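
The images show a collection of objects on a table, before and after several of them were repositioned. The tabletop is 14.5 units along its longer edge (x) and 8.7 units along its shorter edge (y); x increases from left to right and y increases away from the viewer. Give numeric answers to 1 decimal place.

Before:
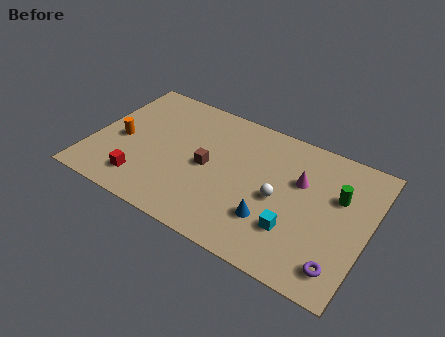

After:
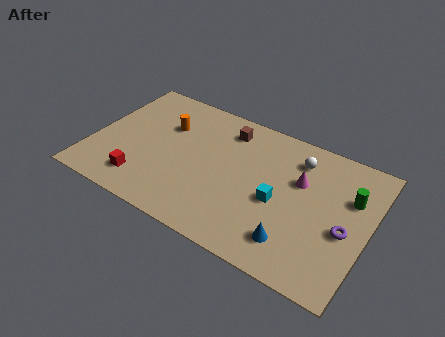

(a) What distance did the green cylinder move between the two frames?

0.6

From (12.8, 5.6) to (13.4, 5.8), the green cylinder covered √(0.6² + 0.2²) ≈ 0.6 units.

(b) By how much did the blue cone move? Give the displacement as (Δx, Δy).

(1.3, -0.7)

From the two frames, the blue cone sits at roughly (9.7, 2.5) before and (11.0, 1.8) after.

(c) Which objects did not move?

the red cube and the magenta cone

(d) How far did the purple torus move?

2.2

The purple torus moved from about (13.4, 1.5) to (13.4, 3.7), a distance of √(0.0² + 2.2²) ≈ 2.2.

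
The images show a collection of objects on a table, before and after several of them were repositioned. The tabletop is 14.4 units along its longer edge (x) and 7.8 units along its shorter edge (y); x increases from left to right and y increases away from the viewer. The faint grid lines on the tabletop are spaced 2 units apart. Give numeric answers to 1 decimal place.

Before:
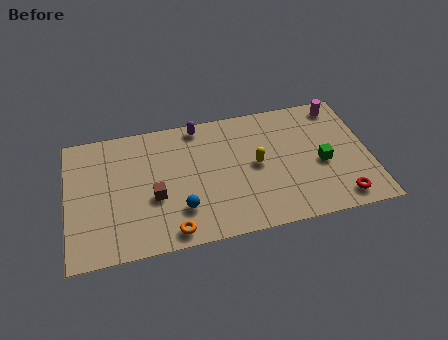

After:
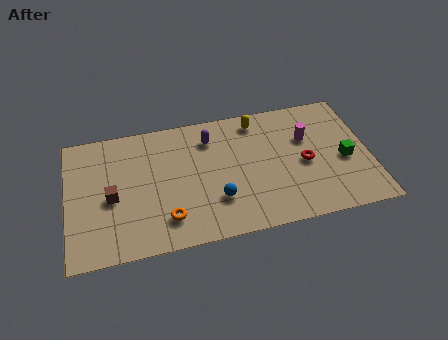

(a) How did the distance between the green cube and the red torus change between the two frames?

-0.5

Before: roughly 2.4 units apart; after: 1.9. That's 0.5 units closer together.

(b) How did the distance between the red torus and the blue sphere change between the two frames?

-3.1

The distance was about 7.6 in the first image and 4.5 in the second, so they moved 3.1 units closer together.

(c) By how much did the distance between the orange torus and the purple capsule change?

-1.3

Before: roughly 6.3 units apart; after: 5.0. That's 1.3 units closer together.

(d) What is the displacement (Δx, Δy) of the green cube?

(1.1, 0.0)

The green cube was at about (12.1, 3.4) and moved to about (13.2, 3.4).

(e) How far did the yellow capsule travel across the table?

2.7

From (9.0, 4.0) to (9.2, 6.7), the yellow capsule covered √(0.2² + 2.7²) ≈ 2.7 units.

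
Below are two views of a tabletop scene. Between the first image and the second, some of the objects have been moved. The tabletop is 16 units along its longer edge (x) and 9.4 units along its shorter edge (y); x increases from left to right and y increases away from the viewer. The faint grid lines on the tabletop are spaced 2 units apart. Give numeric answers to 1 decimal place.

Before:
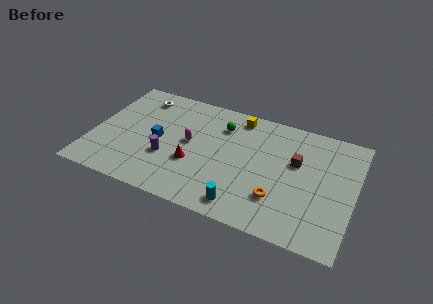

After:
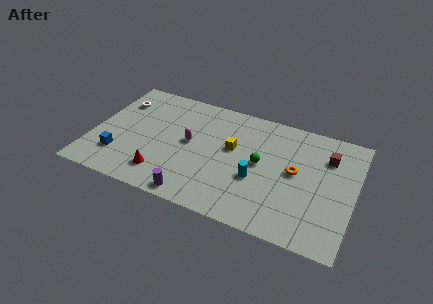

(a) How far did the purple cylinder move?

3.1

The purple cylinder was near (4.7, 3.3) before and (6.7, 0.9) after, so it travelled √(2.0² + 2.4²) ≈ 3.1 units.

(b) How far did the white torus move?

1.5

The white torus moved from about (2.5, 7.8) to (1.2, 7.0), a distance of √(1.3² + 0.8²) ≈ 1.5.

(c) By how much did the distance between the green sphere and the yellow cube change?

+0.5

Before: roughly 1.4 units apart; after: 1.9. That's 0.5 units further apart.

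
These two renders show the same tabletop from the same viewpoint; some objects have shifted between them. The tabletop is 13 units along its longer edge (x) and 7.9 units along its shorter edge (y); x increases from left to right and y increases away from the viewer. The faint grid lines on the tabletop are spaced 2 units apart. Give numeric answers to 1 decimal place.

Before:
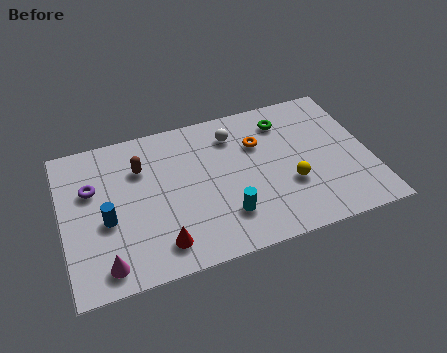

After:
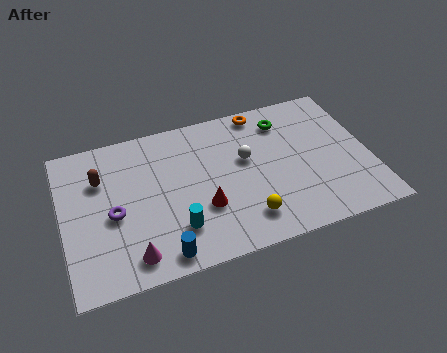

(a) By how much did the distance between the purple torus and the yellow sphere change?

-2.8

Before: roughly 8.5 units apart; after: 5.7. That's 2.8 units closer together.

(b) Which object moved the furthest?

the blue cylinder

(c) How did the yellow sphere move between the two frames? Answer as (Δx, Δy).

(-2.0, -1.2)

From the two frames, the yellow sphere sits at roughly (9.5, 2.8) before and (7.5, 1.6) after.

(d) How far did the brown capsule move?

1.7

The brown capsule moved from about (3.4, 5.6) to (1.7, 5.5), a distance of √(1.7² + 0.1²) ≈ 1.7.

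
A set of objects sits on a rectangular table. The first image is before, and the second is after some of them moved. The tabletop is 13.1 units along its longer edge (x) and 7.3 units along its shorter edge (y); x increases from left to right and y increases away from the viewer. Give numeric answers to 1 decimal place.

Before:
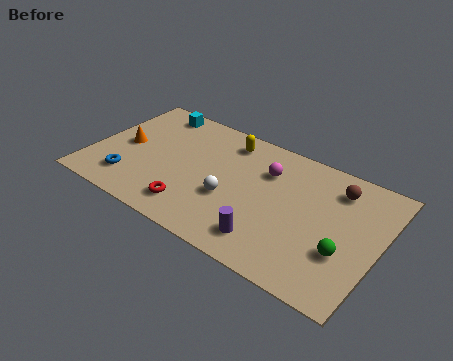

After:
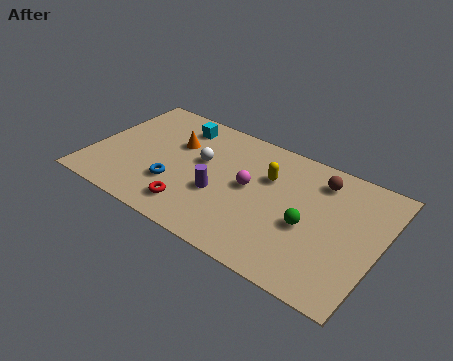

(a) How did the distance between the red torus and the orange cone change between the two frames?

-0.5

The distance was about 4.2 in the first image and 3.7 in the second, so they moved 0.5 units closer together.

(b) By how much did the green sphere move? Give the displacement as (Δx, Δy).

(-1.7, 0.6)

The green sphere started near (11.7, 2.5) and ended near (10.0, 3.1).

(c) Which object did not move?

the red torus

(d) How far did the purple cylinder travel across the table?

2.9

From (8.5, 1.4) to (6.0, 2.8), the purple cylinder covered √(2.5² + 1.4²) ≈ 2.9 units.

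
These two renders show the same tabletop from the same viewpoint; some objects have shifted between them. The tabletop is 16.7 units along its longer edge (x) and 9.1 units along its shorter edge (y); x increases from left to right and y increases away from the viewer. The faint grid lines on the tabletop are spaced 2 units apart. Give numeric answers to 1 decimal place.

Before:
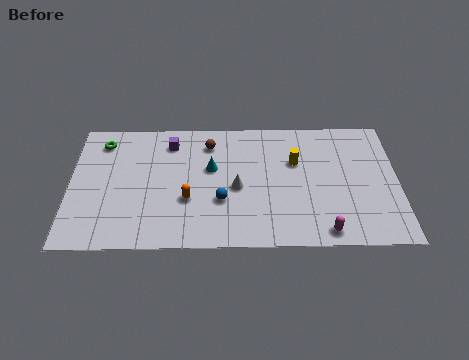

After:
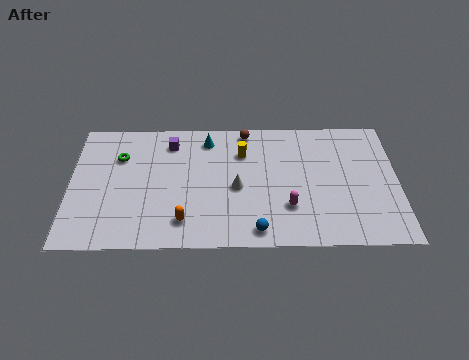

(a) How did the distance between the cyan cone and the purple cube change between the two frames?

-0.9

They were about 2.8 units apart before and 1.9 after — 0.9 units closer together.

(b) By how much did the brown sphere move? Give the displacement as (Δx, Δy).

(1.9, 0.9)

The brown sphere started near (7.1, 7.3) and ended near (9.0, 8.2).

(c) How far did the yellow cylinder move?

2.8

From (11.5, 5.9) to (8.8, 6.6), the yellow cylinder covered √(2.7² + 0.7²) ≈ 2.8 units.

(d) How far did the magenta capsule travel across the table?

2.5

From (12.9, 1.0) to (11.1, 2.7), the magenta capsule covered √(1.8² + 1.7²) ≈ 2.5 units.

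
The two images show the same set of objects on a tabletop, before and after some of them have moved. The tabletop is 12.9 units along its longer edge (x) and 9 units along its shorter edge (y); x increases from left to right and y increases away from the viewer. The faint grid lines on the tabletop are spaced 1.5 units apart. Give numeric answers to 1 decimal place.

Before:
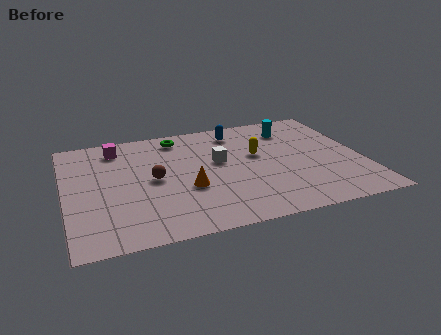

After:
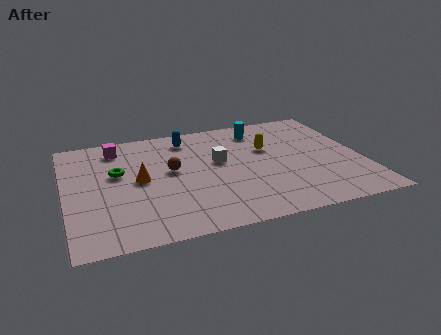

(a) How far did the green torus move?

3.6

The green torus was near (5.1, 7.7) before and (2.3, 5.4) after, so it travelled √(2.8² + 2.3²) ≈ 3.6 units.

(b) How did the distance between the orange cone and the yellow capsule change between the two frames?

+2.1

Before: roughly 3.7 units apart; after: 5.8. That's 2.1 units further apart.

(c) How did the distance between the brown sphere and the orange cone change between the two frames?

-0.3

Before: roughly 1.8 units apart; after: 1.5. That's 0.3 units closer together.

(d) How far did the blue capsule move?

2.2

From (7.7, 7.5) to (5.5, 7.5), the blue capsule covered √(2.2² + 0.0²) ≈ 2.2 units.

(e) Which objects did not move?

the magenta cube and the white cube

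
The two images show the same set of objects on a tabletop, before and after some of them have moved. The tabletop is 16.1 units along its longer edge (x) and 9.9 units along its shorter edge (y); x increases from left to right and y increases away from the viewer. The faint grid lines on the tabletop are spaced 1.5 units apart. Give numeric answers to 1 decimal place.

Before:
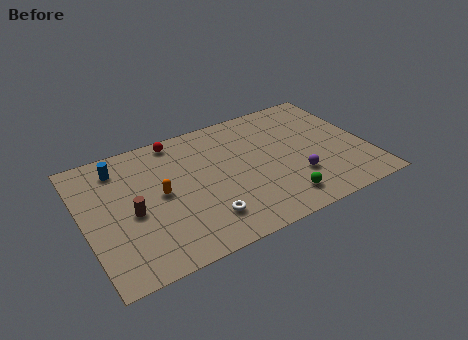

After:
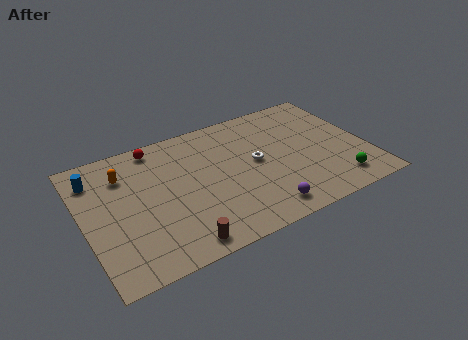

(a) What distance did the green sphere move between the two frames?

3.3

From (10.7, 1.7) to (14.0, 1.7), the green sphere covered √(3.3² + 0.0²) ≈ 3.3 units.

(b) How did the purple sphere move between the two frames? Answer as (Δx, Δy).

(-2.2, -1.6)

The purple sphere started near (11.8, 3.0) and ended near (9.6, 1.4).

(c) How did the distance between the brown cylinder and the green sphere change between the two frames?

+0.7

Before: roughly 8.5 units apart; after: 9.2. That's 0.7 units further apart.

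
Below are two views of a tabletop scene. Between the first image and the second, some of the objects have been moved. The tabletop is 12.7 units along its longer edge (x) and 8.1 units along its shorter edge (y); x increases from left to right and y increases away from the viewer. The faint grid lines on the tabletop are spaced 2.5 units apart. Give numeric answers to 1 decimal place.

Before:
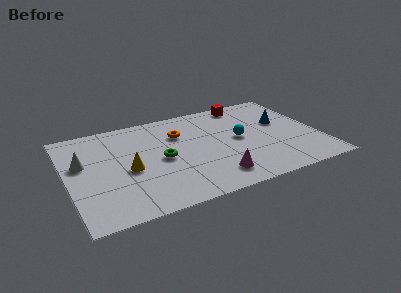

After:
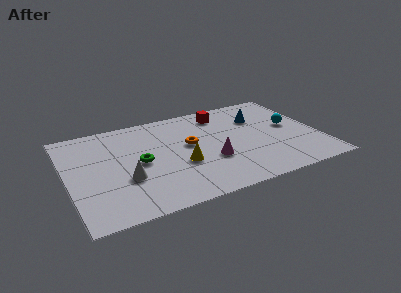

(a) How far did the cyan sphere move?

2.7

From (8.7, 4.2) to (11.4, 4.4), the cyan sphere covered √(2.7² + 0.2²) ≈ 2.7 units.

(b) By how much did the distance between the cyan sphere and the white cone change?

+0.8

They were about 7.9 units apart before and 8.7 after — 0.8 units further apart.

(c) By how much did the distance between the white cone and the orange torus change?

-1.3

They were about 5.1 units apart before and 3.8 after — 1.3 units closer together.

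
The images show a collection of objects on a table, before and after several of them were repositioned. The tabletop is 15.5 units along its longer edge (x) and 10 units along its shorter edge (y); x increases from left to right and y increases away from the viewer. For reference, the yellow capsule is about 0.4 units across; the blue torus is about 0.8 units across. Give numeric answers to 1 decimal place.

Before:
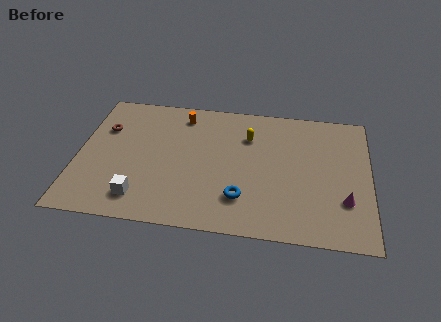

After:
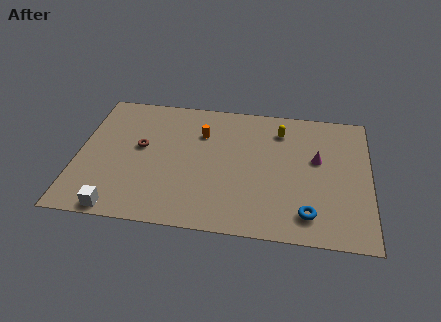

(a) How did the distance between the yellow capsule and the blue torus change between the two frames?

+1.6

They were about 4.7 units apart before and 6.3 after — 1.6 units further apart.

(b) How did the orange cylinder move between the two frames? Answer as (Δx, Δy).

(1.1, -1.3)

The orange cylinder started near (5.4, 8.4) and ended near (6.5, 7.1).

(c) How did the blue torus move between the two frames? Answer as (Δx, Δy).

(3.5, -0.7)

From the two frames, the blue torus sits at roughly (8.8, 2.5) before and (12.3, 1.8) after.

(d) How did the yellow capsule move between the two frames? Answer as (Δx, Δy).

(1.7, 0.7)

The yellow capsule started near (9.0, 7.2) and ended near (10.7, 7.9).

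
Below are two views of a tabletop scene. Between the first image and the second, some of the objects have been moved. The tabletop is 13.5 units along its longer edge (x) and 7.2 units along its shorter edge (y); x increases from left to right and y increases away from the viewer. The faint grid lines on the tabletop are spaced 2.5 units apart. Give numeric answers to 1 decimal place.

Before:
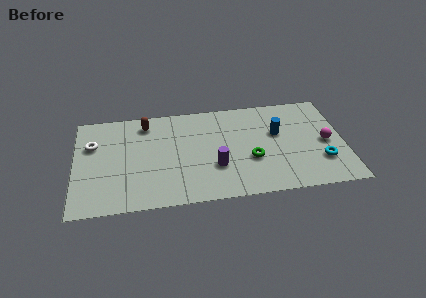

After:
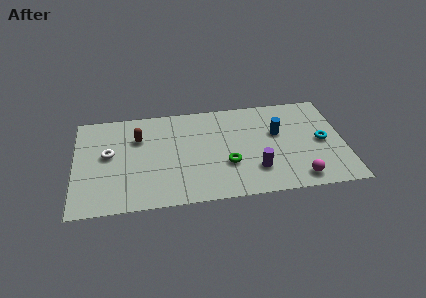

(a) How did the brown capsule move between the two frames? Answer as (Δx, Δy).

(-0.4, -1.0)

From the two frames, the brown capsule sits at roughly (3.6, 6.0) before and (3.2, 5.0) after.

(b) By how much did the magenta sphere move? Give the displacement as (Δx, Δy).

(-1.5, -2.4)

The magenta sphere started near (12.6, 3.4) and ended near (11.1, 1.0).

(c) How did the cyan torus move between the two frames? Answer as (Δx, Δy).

(0.1, 1.4)

From the two frames, the cyan torus sits at roughly (12.3, 2.1) before and (12.4, 3.5) after.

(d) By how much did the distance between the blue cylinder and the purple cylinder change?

-1.0

They were about 3.8 units apart before and 2.8 after — 1.0 units closer together.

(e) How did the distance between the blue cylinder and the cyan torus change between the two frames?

-0.7

Before: roughly 3.1 units apart; after: 2.4. That's 0.7 units closer together.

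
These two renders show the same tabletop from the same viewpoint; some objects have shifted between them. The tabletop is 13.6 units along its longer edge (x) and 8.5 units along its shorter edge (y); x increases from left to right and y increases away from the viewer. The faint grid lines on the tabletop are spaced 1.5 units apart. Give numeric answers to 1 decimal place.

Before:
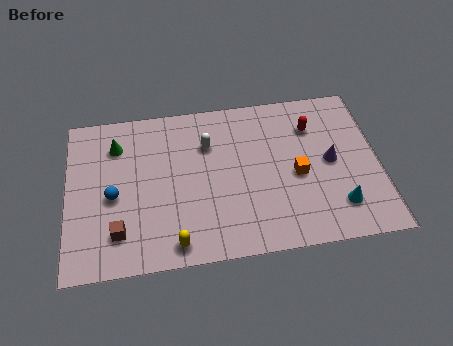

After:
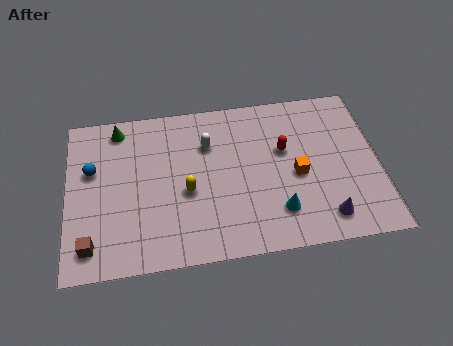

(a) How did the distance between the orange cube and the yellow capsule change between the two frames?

-1.3

Before: roughly 6.1 units apart; after: 4.8. That's 1.3 units closer together.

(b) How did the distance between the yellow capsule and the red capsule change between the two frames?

-3.6

Before: roughly 8.2 units apart; after: 4.6. That's 3.6 units closer together.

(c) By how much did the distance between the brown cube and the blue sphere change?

+2.0

They were about 1.9 units apart before and 3.9 after — 2.0 units further apart.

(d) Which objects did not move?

the white capsule and the orange cube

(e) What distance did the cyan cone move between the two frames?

2.6

The cyan cone moved from about (11.7, 1.9) to (9.1, 2.0), a distance of √(2.6² + 0.1²) ≈ 2.6.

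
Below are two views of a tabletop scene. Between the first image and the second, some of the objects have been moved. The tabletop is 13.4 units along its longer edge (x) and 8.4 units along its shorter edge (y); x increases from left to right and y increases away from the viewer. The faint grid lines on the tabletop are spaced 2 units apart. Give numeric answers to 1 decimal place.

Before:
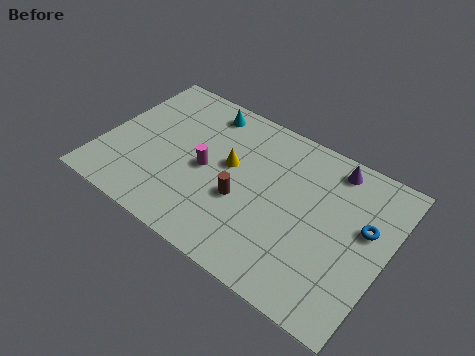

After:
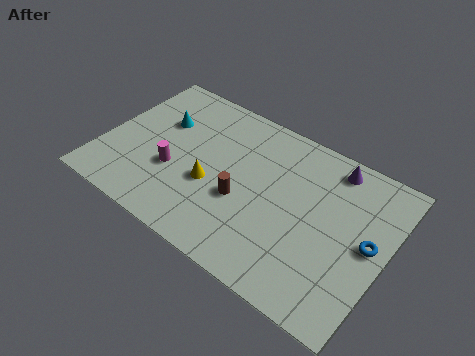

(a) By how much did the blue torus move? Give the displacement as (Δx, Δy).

(0.3, -0.7)

The blue torus started near (12.3, 5.0) and ended near (12.6, 4.3).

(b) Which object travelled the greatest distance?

the cyan cone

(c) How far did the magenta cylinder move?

1.7

The magenta cylinder moved from about (4.9, 4.0) to (3.5, 3.1), a distance of √(1.4² + 0.9²) ≈ 1.7.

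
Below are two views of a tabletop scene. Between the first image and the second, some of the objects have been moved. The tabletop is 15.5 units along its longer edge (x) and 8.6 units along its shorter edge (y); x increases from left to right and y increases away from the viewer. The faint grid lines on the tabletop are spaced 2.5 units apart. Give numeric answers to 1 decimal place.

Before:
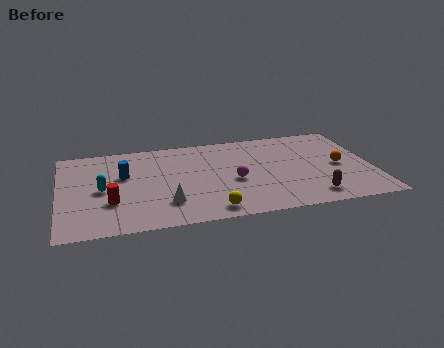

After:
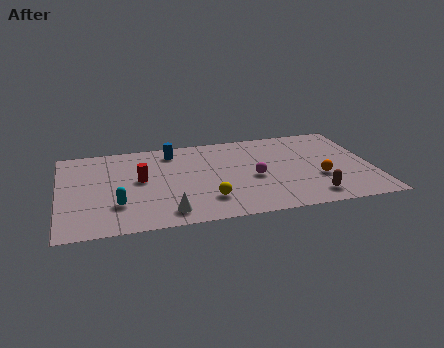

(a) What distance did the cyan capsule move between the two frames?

1.7

From (2.1, 4.1) to (2.8, 2.5), the cyan capsule covered √(0.7² + 1.6²) ≈ 1.7 units.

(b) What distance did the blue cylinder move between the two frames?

3.1

The blue cylinder was near (3.2, 5.3) before and (5.7, 7.2) after, so it travelled √(2.5² + 1.9²) ≈ 3.1 units.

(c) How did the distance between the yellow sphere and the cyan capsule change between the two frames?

-1.6

The distance was about 6.0 in the first image and 4.4 in the second, so they moved 1.6 units closer together.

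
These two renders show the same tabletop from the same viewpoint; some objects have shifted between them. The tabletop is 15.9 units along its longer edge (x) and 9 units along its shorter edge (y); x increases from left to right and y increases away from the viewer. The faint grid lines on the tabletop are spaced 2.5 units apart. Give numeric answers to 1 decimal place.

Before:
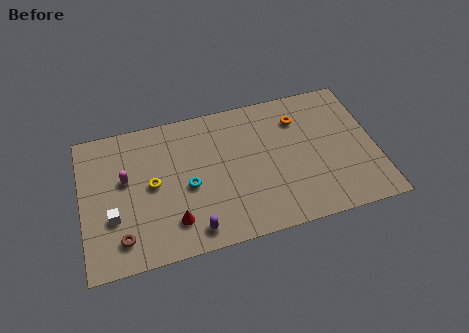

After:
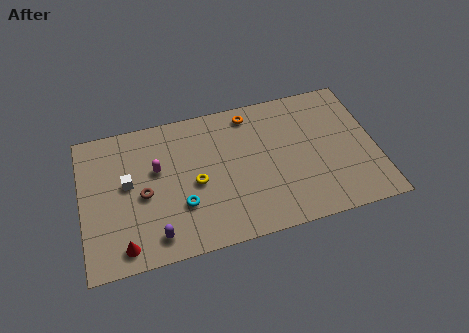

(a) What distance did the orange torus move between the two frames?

2.8

The orange torus was near (11.9, 6.8) before and (9.3, 7.8) after, so it travelled √(2.6² + 1.0²) ≈ 2.8 units.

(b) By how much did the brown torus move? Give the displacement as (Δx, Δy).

(1.3, 2.4)

From the two frames, the brown torus sits at roughly (2.0, 1.7) before and (3.3, 4.1) after.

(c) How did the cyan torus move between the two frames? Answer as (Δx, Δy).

(-0.4, -1.1)

The cyan torus was at about (5.7, 4.0) and moved to about (5.3, 2.9).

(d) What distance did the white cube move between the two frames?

2.1

The white cube was near (1.6, 3.1) before and (2.5, 5.0) after, so it travelled √(0.9² + 1.9²) ≈ 2.1 units.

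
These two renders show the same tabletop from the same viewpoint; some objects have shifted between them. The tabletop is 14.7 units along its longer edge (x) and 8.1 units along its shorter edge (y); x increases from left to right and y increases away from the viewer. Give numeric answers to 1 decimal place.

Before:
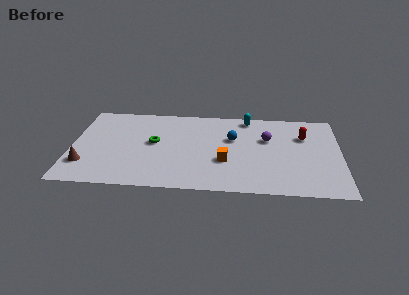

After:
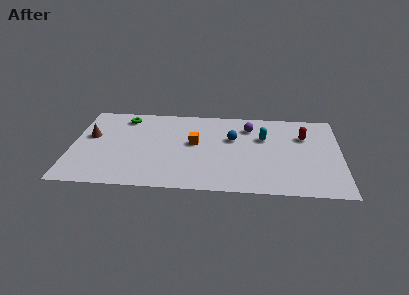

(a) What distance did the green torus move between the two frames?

2.9

The green torus moved from about (4.5, 4.4) to (2.8, 6.8), a distance of √(1.7² + 2.4²) ≈ 2.9.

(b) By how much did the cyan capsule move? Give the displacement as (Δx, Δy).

(0.9, -1.9)

The cyan capsule started near (9.6, 7.2) and ended near (10.5, 5.3).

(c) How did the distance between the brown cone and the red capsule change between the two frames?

-0.7

Before: roughly 12.4 units apart; after: 11.7. That's 0.7 units closer together.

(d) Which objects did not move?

the blue sphere and the red capsule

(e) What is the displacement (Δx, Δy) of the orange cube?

(-1.7, 1.6)

The orange cube started near (8.4, 2.9) and ended near (6.7, 4.5).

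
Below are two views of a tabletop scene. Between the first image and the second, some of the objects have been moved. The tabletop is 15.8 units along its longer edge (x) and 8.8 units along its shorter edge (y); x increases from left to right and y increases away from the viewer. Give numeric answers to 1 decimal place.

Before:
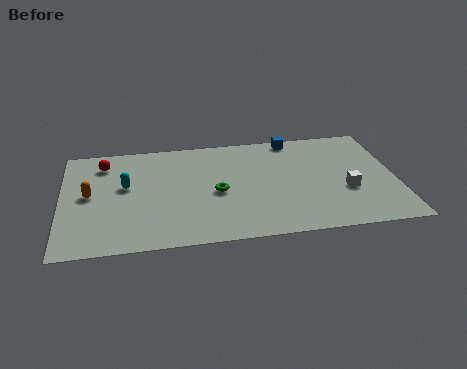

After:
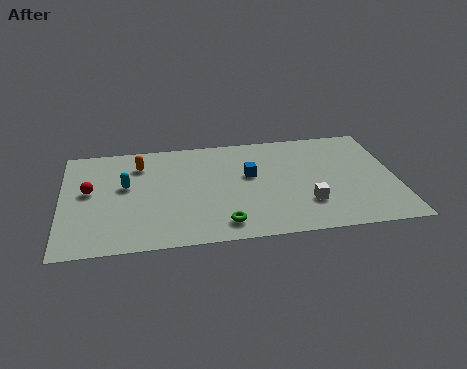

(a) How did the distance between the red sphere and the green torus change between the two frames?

+1.0

They were about 6.1 units apart before and 7.1 after — 1.0 units further apart.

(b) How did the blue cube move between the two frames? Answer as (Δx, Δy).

(-2.2, -2.8)

The blue cube was at about (11.1, 8.0) and moved to about (8.9, 5.2).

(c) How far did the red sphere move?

2.3

From (2.0, 7.1) to (1.3, 4.9), the red sphere covered √(0.7² + 2.2²) ≈ 2.3 units.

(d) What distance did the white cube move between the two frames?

2.1

The white cube moved from about (13.4, 3.3) to (11.5, 2.5), a distance of √(1.9² + 0.8²) ≈ 2.1.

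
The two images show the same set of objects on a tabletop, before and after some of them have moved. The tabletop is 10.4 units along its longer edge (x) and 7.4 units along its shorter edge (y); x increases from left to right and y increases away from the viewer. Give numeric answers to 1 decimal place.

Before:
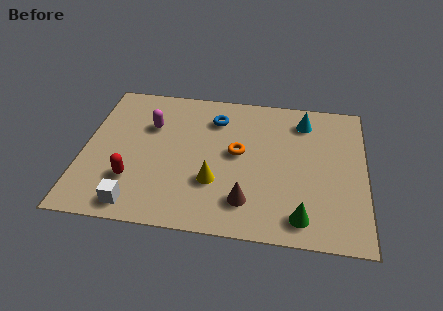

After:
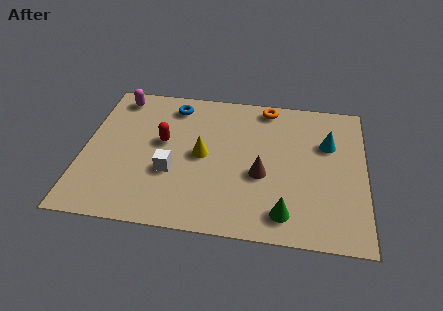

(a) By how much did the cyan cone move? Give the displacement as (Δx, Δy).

(0.9, -1.1)

From the two frames, the cyan cone sits at roughly (8.1, 6.0) before and (9.0, 4.9) after.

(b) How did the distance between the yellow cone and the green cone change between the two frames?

+0.5

Before: roughly 3.5 units apart; after: 4.0. That's 0.5 units further apart.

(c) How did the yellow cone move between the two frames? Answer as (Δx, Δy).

(-0.5, 1.3)

From the two frames, the yellow cone sits at roughly (4.9, 2.4) before and (4.4, 3.7) after.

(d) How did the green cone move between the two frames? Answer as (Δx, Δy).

(-0.6, 0.1)

The green cone was at about (8.1, 1.1) and moved to about (7.5, 1.2).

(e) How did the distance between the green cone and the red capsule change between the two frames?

-0.8

Before: roughly 6.3 units apart; after: 5.5. That's 0.8 units closer together.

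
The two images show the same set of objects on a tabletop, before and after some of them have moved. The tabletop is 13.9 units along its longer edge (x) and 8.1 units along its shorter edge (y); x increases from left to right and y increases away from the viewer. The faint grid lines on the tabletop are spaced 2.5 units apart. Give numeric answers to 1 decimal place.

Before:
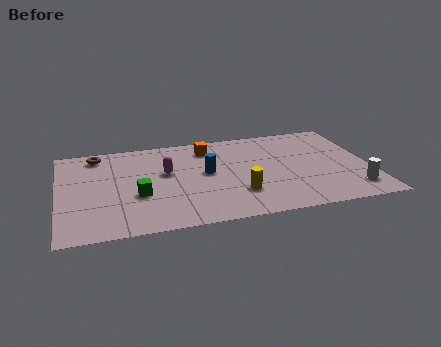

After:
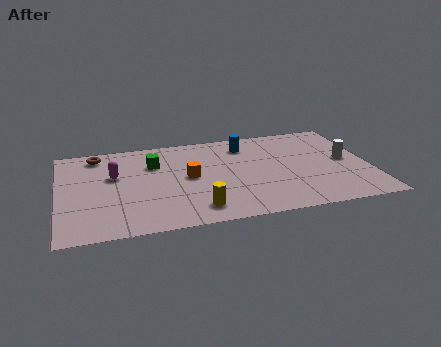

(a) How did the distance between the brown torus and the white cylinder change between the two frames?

-1.0

They were about 12.4 units apart before and 11.4 after — 1.0 units closer together.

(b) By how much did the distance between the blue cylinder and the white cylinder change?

-2.0

Before: roughly 7.0 units apart; after: 5.0. That's 2.0 units closer together.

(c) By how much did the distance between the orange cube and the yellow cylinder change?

-1.6

The distance was about 4.4 in the first image and 2.8 in the second, so they moved 1.6 units closer together.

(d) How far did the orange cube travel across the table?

2.6

The orange cube was near (6.8, 6.6) before and (5.8, 4.2) after, so it travelled √(1.0² + 2.4²) ≈ 2.6 units.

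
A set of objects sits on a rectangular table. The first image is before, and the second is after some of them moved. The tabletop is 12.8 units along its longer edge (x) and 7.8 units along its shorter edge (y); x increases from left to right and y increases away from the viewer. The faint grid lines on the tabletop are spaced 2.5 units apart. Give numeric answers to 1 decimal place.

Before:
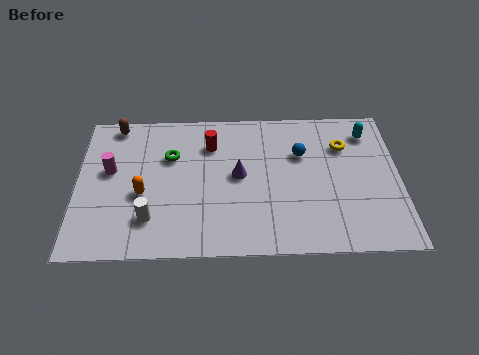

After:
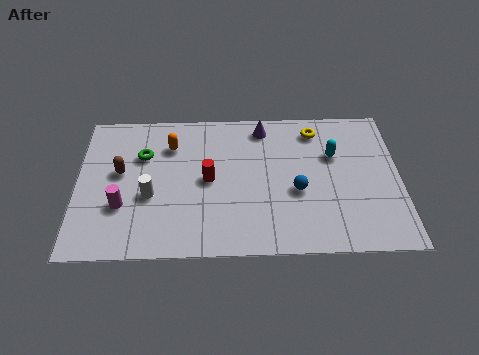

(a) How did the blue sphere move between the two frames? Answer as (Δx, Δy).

(-0.2, -2.0)

The blue sphere was at about (8.9, 5.2) and moved to about (8.7, 3.2).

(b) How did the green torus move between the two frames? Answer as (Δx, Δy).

(-1.1, 0.1)

The green torus was at about (3.7, 5.2) and moved to about (2.6, 5.3).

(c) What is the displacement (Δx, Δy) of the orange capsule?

(1.1, 2.6)

The orange capsule was at about (2.6, 3.2) and moved to about (3.7, 5.8).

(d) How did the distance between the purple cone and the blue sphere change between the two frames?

+1.0

Before: roughly 2.7 units apart; after: 3.7. That's 1.0 units further apart.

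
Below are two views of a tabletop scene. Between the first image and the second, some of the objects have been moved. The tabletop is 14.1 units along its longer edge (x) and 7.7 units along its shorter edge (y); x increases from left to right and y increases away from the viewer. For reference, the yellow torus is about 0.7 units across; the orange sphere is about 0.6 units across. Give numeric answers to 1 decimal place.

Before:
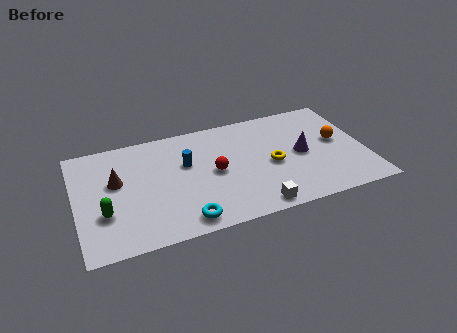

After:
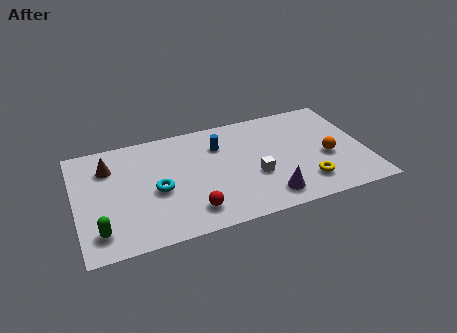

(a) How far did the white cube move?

2.1

The white cube was near (8.4, 0.8) before and (8.6, 2.9) after, so it travelled √(0.2² + 2.1²) ≈ 2.1 units.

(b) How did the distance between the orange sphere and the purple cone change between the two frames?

+1.8

They were about 1.8 units apart before and 3.6 after — 1.8 units further apart.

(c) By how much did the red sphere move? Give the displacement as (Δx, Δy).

(-1.3, -2.3)

The red sphere was at about (6.7, 3.8) and moved to about (5.4, 1.5).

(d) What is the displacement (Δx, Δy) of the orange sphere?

(-0.6, -1.0)

The orange sphere started near (12.8, 4.2) and ended near (12.2, 3.2).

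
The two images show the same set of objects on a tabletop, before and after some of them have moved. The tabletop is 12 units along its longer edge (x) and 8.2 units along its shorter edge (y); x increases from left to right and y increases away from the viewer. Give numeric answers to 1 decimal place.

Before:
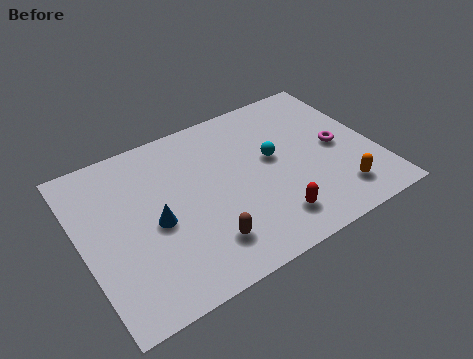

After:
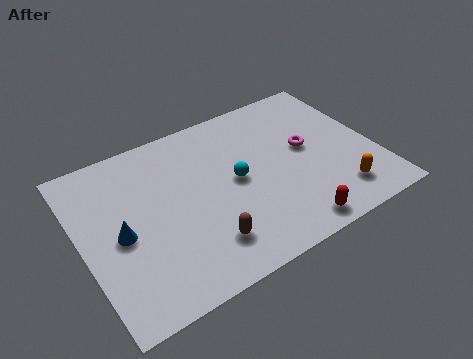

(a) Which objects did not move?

the brown capsule and the orange capsule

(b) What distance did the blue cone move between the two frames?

1.4

The blue cone was near (2.9, 3.7) before and (1.5, 3.8) after, so it travelled √(1.4² + 0.1²) ≈ 1.4 units.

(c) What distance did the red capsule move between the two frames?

1.0

From (7.3, 1.6) to (8.0, 0.9), the red capsule covered √(0.7² + 0.7²) ≈ 1.0 units.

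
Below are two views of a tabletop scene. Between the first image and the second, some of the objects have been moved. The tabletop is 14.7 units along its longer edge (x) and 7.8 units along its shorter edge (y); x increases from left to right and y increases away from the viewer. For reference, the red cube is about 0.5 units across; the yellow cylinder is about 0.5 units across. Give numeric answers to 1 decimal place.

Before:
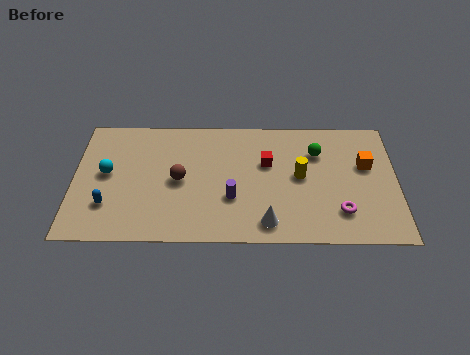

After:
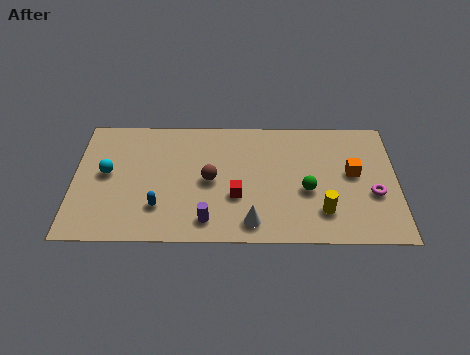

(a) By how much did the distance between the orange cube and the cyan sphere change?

-0.6

The distance was about 11.8 in the first image and 11.2 in the second, so they moved 0.6 units closer together.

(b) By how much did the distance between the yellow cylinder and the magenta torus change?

-0.3

The distance was about 2.8 in the first image and 2.5 in the second, so they moved 0.3 units closer together.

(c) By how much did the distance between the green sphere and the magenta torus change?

-0.8

Before: roughly 3.8 units apart; after: 3.0. That's 0.8 units closer together.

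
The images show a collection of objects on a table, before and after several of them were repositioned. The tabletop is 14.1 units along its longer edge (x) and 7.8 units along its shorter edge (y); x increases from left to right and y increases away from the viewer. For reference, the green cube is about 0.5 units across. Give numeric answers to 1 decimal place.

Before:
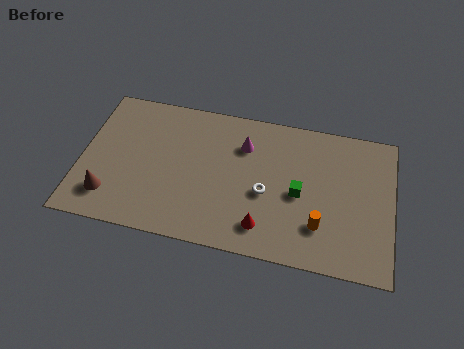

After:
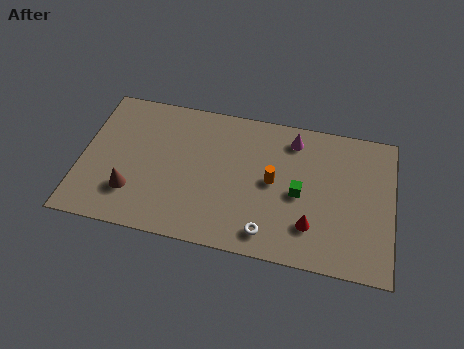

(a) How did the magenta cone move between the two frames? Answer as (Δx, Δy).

(2.2, 0.8)

The magenta cone was at about (7.3, 5.7) and moved to about (9.5, 6.5).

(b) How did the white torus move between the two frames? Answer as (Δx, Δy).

(0.2, -2.1)

The white torus started near (8.4, 3.3) and ended near (8.6, 1.2).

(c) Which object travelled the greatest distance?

the orange cylinder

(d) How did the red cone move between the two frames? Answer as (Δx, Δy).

(2.1, 0.5)

The red cone was at about (8.4, 1.5) and moved to about (10.5, 2.0).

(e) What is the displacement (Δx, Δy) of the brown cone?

(1.0, 0.4)

The brown cone was at about (1.4, 1.7) and moved to about (2.4, 2.1).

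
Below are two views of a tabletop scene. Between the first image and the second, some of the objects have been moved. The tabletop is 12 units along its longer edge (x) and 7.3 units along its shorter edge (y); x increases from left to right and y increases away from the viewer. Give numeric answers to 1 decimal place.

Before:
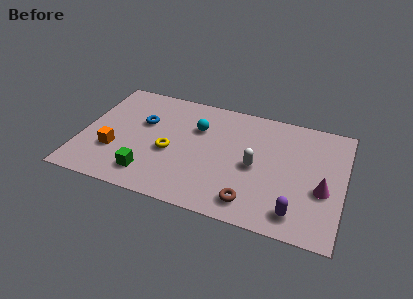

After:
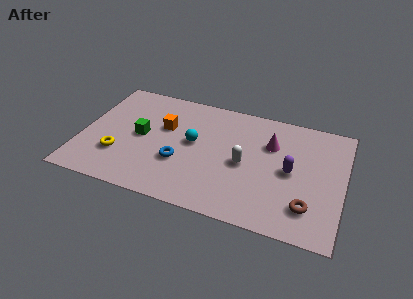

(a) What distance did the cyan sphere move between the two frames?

1.0

From (5.2, 5.0) to (5.1, 4.0), the cyan sphere covered √(0.1² + 1.0²) ≈ 1.0 units.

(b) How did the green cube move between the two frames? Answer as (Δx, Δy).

(-0.6, 2.3)

The green cube started near (3.3, 1.4) and ended near (2.7, 3.7).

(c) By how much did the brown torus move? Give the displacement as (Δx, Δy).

(2.5, 0.5)

The brown torus was at about (8.0, 1.2) and moved to about (10.5, 1.7).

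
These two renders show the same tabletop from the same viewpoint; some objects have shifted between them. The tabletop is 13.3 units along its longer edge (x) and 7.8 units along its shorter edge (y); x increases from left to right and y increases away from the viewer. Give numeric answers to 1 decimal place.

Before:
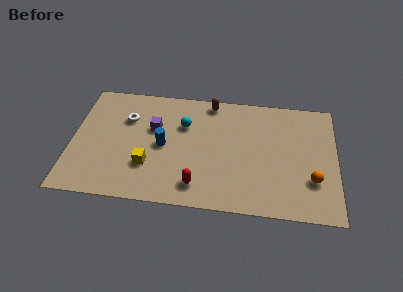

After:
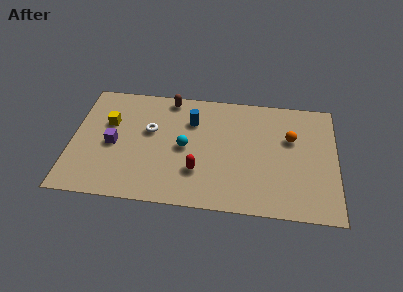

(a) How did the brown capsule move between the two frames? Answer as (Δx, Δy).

(-2.1, 0.0)

The brown capsule started near (6.9, 7.0) and ended near (4.8, 7.0).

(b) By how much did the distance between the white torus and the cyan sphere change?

-0.9

They were about 2.9 units apart before and 2.0 after — 0.9 units closer together.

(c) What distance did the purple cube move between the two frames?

2.4

From (4.1, 4.9) to (2.1, 3.6), the purple cube covered √(2.0² + 1.3²) ≈ 2.4 units.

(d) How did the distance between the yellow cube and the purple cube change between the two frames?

-1.1

Before: roughly 2.5 units apart; after: 1.4. That's 1.1 units closer together.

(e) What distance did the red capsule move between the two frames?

0.9

The red capsule was near (6.4, 1.4) before and (6.4, 2.3) after, so it travelled √(0.0² + 0.9²) ≈ 0.9 units.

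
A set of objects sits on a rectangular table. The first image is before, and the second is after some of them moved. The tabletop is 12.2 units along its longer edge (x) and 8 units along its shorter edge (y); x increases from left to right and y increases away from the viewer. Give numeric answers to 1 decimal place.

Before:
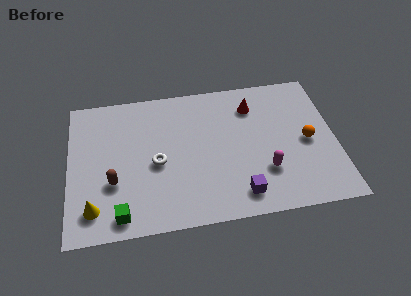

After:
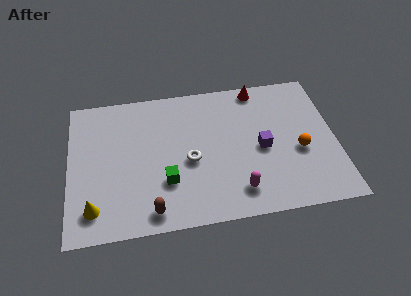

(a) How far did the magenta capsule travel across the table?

1.6

The magenta capsule moved from about (8.9, 2.4) to (7.6, 1.5), a distance of √(1.3² + 0.9²) ≈ 1.6.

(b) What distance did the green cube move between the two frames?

2.6

The green cube was near (2.3, 1.0) before and (4.4, 2.5) after, so it travelled √(2.1² + 1.5²) ≈ 2.6 units.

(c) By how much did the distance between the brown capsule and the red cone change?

+0.7

They were about 7.3 units apart before and 8.0 after — 0.7 units further apart.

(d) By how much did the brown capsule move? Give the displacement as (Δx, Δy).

(1.7, -1.8)

From the two frames, the brown capsule sits at roughly (2.0, 2.8) before and (3.7, 1.0) after.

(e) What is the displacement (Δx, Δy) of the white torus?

(1.5, -0.1)

The white torus started near (4.0, 3.6) and ended near (5.5, 3.5).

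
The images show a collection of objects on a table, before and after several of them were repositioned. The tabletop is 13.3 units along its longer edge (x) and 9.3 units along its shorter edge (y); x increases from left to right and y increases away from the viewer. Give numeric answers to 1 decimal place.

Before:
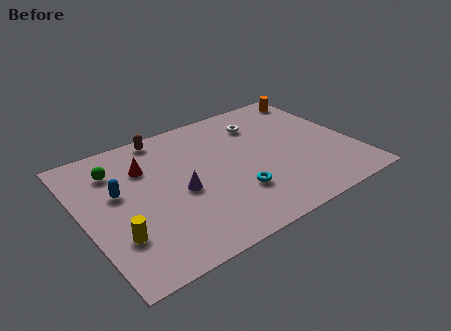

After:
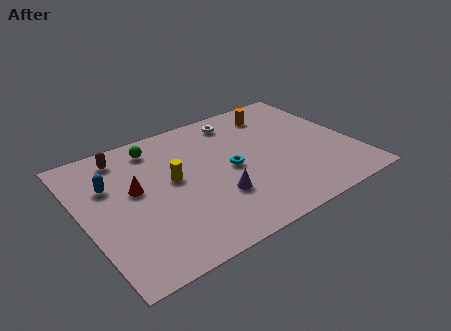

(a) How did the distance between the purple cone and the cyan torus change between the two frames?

-1.0

They were about 2.9 units apart before and 1.9 after — 1.0 units closer together.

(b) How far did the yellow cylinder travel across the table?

3.9

From (1.3, 2.7) to (4.4, 5.1), the yellow cylinder covered √(3.1² + 2.4²) ≈ 3.9 units.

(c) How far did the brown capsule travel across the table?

2.2

The brown capsule was near (4.5, 8.4) before and (2.4, 7.9) after, so it travelled √(2.1² + 0.5²) ≈ 2.2 units.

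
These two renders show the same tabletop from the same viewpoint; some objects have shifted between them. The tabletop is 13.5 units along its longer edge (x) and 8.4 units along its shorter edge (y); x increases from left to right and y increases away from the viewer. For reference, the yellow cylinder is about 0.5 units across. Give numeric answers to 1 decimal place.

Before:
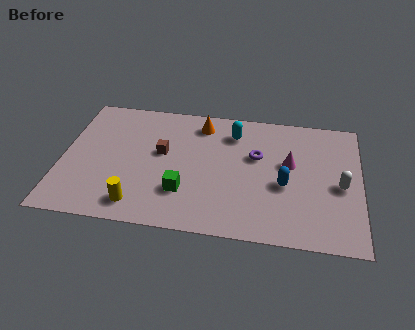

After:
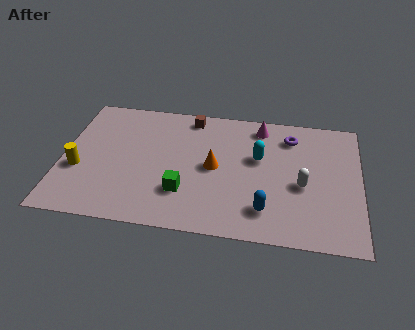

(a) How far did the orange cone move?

2.9

The orange cone moved from about (6.2, 7.0) to (6.9, 4.2), a distance of √(0.7² + 2.8²) ≈ 2.9.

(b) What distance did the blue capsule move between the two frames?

1.9

From (10.1, 3.5) to (9.3, 1.8), the blue capsule covered √(0.8² + 1.7²) ≈ 1.9 units.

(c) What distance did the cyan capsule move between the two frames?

1.9

The cyan capsule moved from about (7.7, 6.6) to (8.9, 5.1), a distance of √(1.2² + 1.5²) ≈ 1.9.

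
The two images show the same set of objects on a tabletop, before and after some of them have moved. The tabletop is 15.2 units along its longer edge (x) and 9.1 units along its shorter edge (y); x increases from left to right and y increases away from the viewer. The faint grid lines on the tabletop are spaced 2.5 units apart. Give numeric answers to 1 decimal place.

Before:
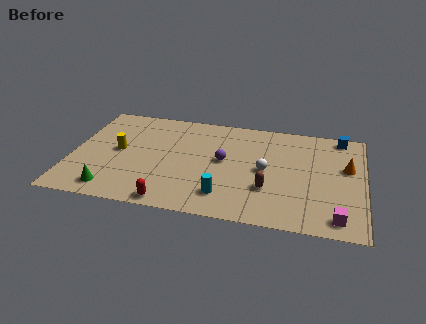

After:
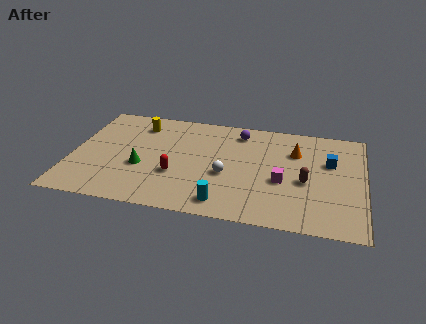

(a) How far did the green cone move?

2.6

From (2.3, 1.3) to (3.7, 3.5), the green cone covered √(1.4² + 2.2²) ≈ 2.6 units.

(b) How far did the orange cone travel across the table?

2.8

The orange cone moved from about (14.3, 5.5) to (11.6, 6.4), a distance of √(2.7² + 0.9²) ≈ 2.8.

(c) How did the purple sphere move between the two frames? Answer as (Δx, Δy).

(0.7, 2.7)

The purple sphere was at about (7.9, 4.9) and moved to about (8.6, 7.6).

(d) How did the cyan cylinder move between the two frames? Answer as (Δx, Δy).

(0.0, -0.6)

The cyan cylinder started near (8.1, 1.9) and ended near (8.1, 1.3).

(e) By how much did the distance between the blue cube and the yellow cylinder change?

-1.8

Before: roughly 12.0 units apart; after: 10.2. That's 1.8 units closer together.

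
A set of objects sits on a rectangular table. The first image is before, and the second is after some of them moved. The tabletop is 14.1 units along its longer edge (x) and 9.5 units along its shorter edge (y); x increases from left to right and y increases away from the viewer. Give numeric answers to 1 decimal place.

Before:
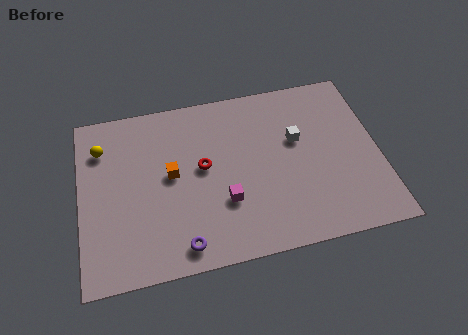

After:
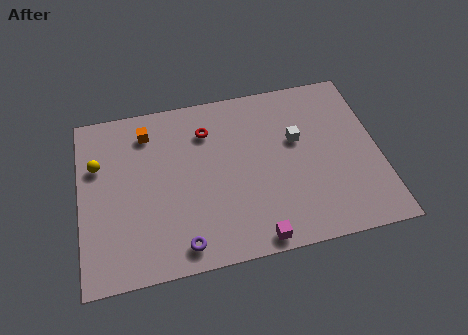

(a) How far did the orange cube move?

2.8

The orange cube moved from about (4.3, 5.1) to (3.3, 7.7), a distance of √(1.0² + 2.6²) ≈ 2.8.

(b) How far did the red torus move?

2.0

The red torus was near (5.8, 5.2) before and (6.1, 7.2) after, so it travelled √(0.3² + 2.0²) ≈ 2.0 units.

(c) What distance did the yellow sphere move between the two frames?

0.9

The yellow sphere moved from about (1.1, 7.2) to (0.9, 6.3), a distance of √(0.2² + 0.9²) ≈ 0.9.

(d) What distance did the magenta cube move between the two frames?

2.6

The magenta cube moved from about (6.7, 3.1) to (8.0, 0.8), a distance of √(1.3² + 2.3²) ≈ 2.6.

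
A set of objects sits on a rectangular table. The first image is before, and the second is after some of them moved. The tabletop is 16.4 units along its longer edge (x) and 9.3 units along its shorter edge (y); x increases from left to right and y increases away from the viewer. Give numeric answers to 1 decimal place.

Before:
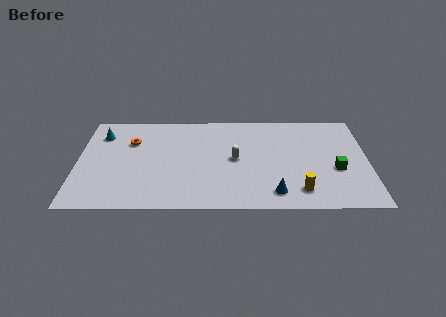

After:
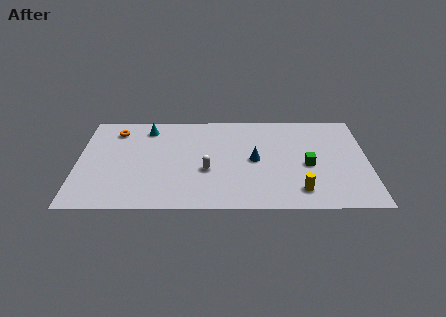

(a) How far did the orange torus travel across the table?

1.4

The orange torus was near (3.0, 6.4) before and (2.1, 7.5) after, so it travelled √(0.9² + 1.1²) ≈ 1.4 units.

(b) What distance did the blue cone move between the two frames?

3.3

From (11.1, 1.5) to (10.0, 4.6), the blue cone covered √(1.1² + 3.1²) ≈ 3.3 units.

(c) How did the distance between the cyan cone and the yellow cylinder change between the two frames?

-1.9

The distance was about 12.4 in the first image and 10.5 in the second, so they moved 1.9 units closer together.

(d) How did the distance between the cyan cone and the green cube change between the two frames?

-3.9

They were about 13.7 units apart before and 9.8 after — 3.9 units closer together.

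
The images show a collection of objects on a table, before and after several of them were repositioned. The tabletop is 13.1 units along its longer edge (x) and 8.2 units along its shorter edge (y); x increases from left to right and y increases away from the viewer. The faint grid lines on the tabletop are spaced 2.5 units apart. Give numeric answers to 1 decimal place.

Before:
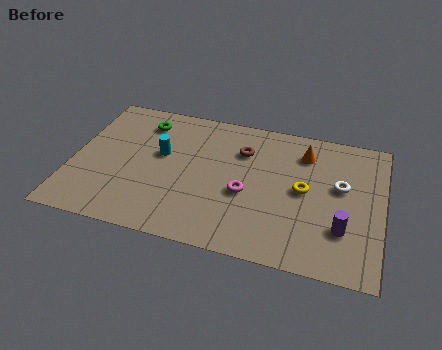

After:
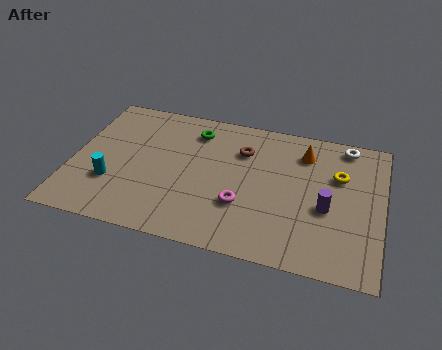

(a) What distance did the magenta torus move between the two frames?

0.7

The magenta torus moved from about (7.4, 3.4) to (7.3, 2.7), a distance of √(0.1² + 0.7²) ≈ 0.7.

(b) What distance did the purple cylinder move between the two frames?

1.2

The purple cylinder was near (11.5, 2.4) before and (10.8, 3.4) after, so it travelled √(0.7² + 1.0²) ≈ 1.2 units.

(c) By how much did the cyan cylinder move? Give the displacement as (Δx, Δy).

(-1.9, -2.2)

From the two frames, the cyan cylinder sits at roughly (3.7, 4.8) before and (1.8, 2.6) after.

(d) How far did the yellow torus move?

1.8

From (9.8, 4.2) to (11.2, 5.4), the yellow torus covered √(1.4² + 1.2²) ≈ 1.8 units.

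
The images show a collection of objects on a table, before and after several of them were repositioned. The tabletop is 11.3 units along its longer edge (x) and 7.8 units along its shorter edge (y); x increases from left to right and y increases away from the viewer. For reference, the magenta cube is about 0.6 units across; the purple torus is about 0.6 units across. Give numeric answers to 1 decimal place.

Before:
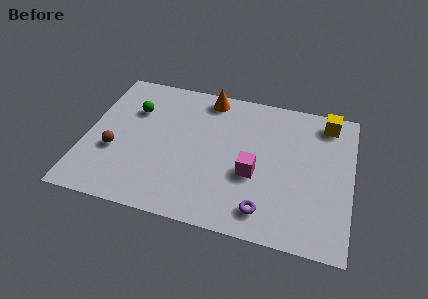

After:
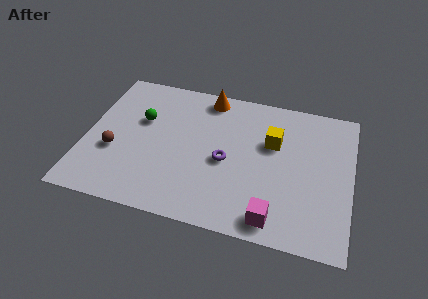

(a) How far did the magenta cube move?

2.3

The magenta cube moved from about (7.2, 3.1) to (8.2, 1.0), a distance of √(1.0² + 2.1²) ≈ 2.3.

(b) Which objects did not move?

the orange cone and the brown sphere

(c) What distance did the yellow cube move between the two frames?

2.8

The yellow cube moved from about (10.1, 6.7) to (7.9, 5.0), a distance of √(2.2² + 1.7²) ≈ 2.8.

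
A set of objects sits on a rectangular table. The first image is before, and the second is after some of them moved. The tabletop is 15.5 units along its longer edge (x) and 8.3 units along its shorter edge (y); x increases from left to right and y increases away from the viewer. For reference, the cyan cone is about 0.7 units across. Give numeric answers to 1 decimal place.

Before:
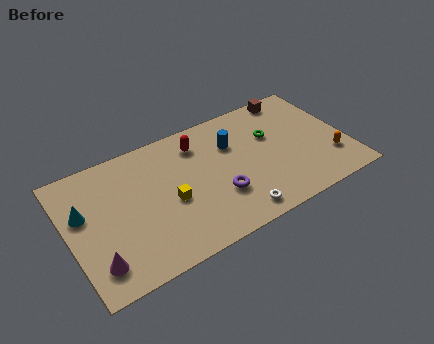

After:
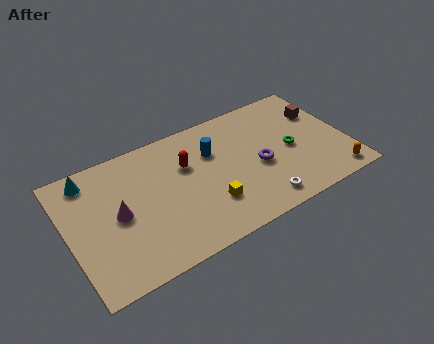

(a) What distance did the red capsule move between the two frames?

1.4

The red capsule was near (7.5, 6.6) before and (6.7, 5.5) after, so it travelled √(0.8² + 1.1²) ≈ 1.4 units.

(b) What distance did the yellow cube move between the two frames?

2.3

The yellow cube was near (5.5, 3.6) before and (7.5, 2.4) after, so it travelled √(2.0² + 1.2²) ≈ 2.3 units.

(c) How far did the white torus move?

1.4

From (8.8, 1.1) to (10.2, 1.2), the white torus covered √(1.4² + 0.1²) ≈ 1.4 units.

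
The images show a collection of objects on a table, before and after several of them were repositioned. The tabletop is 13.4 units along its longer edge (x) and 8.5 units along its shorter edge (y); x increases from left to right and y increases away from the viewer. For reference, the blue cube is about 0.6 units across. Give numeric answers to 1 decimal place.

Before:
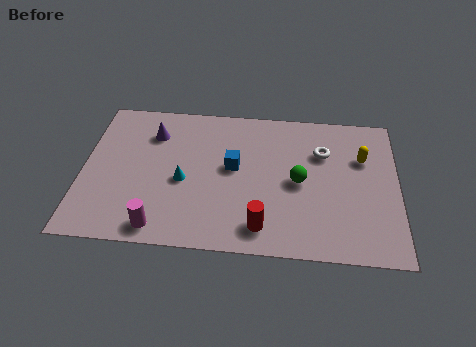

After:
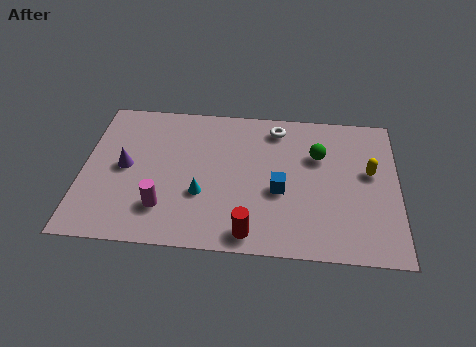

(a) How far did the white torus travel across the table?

2.4

The white torus moved from about (10.2, 5.9) to (8.2, 7.2), a distance of √(2.0² + 1.3²) ≈ 2.4.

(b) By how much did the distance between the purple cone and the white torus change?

-0.3

They were about 7.3 units apart before and 7.0 after — 0.3 units closer together.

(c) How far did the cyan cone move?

1.1

The cyan cone moved from about (4.3, 3.7) to (5.1, 3.0), a distance of √(0.8² + 0.7²) ≈ 1.1.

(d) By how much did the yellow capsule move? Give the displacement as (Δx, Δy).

(0.3, -0.8)

The yellow capsule was at about (11.9, 5.7) and moved to about (12.2, 4.9).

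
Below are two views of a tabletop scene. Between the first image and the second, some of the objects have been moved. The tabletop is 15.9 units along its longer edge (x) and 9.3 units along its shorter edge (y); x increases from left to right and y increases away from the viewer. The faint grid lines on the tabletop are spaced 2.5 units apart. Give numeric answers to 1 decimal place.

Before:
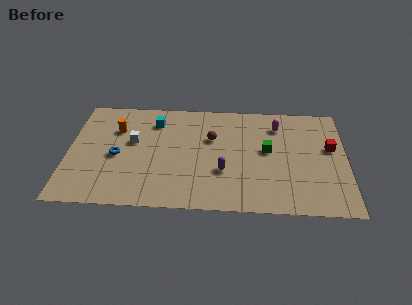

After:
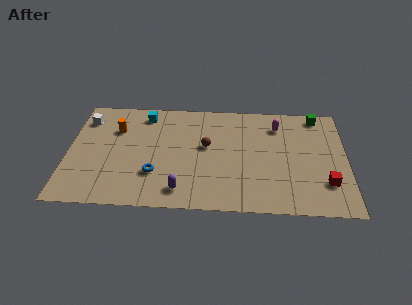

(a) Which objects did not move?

the orange cylinder and the magenta capsule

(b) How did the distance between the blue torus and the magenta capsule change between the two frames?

-1.4

The distance was about 9.7 in the first image and 8.3 in the second, so they moved 1.4 units closer together.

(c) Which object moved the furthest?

the green cube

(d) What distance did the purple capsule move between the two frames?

2.9

The purple capsule moved from about (8.9, 3.2) to (6.5, 1.5), a distance of √(2.4² + 1.7²) ≈ 2.9.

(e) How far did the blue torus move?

2.6

The blue torus moved from about (2.8, 4.2) to (5.0, 2.8), a distance of √(2.2² + 1.4²) ≈ 2.6.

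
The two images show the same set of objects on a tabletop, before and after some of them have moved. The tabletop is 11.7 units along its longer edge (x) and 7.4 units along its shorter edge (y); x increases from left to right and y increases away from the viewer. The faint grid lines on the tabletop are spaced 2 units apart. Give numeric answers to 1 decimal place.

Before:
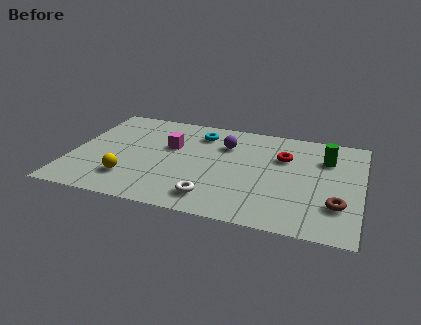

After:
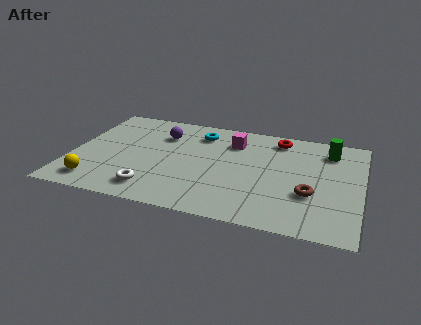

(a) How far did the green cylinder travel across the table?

0.6

The green cylinder moved from about (10.2, 5.3) to (10.3, 5.9), a distance of √(0.1² + 0.6²) ≈ 0.6.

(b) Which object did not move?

the cyan torus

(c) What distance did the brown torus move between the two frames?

1.2

The brown torus moved from about (10.8, 2.1) to (9.7, 2.6), a distance of √(1.1² + 0.5²) ≈ 1.2.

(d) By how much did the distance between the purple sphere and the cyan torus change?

+0.3

Before: roughly 1.3 units apart; after: 1.6. That's 0.3 units further apart.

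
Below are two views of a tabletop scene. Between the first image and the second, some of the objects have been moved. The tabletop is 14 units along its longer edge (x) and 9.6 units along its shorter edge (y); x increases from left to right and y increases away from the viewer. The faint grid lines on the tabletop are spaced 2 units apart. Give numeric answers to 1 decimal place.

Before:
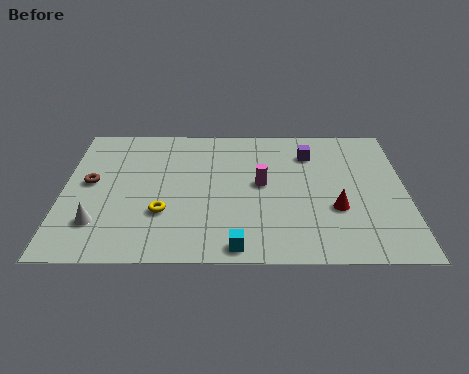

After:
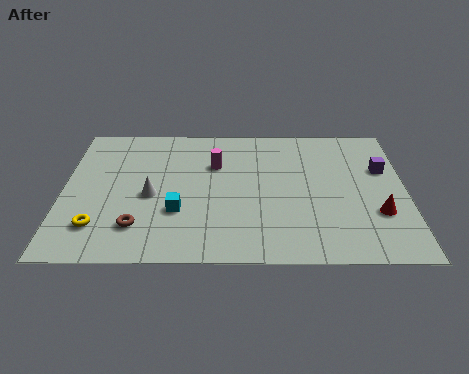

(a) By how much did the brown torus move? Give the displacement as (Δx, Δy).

(2.0, -3.0)

From the two frames, the brown torus sits at roughly (1.1, 5.2) before and (3.1, 2.2) after.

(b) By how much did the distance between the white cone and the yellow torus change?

+0.3

Before: roughly 2.7 units apart; after: 3.0. That's 0.3 units further apart.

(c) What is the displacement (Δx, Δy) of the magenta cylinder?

(-1.9, 1.4)

The magenta cylinder started near (8.1, 5.1) and ended near (6.2, 6.5).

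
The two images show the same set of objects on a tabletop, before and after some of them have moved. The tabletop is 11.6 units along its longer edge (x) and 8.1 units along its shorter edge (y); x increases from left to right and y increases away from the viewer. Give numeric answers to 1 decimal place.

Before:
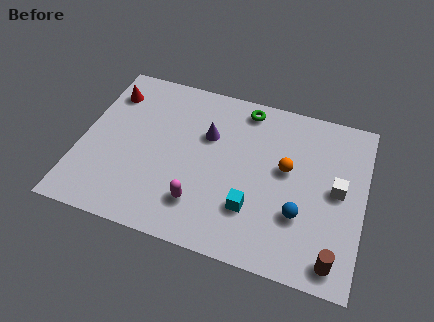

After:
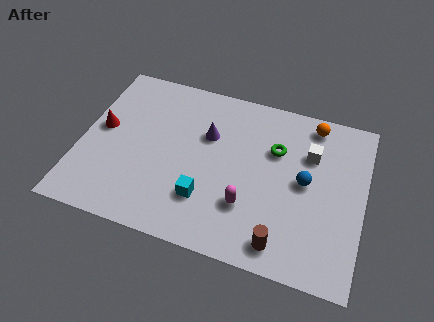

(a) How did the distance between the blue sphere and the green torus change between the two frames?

-3.4

Before: roughly 5.2 units apart; after: 1.8. That's 3.4 units closer together.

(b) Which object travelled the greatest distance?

the orange sphere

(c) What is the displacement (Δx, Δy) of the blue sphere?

(0.1, 1.6)

From the two frames, the blue sphere sits at roughly (9.1, 2.6) before and (9.2, 4.2) after.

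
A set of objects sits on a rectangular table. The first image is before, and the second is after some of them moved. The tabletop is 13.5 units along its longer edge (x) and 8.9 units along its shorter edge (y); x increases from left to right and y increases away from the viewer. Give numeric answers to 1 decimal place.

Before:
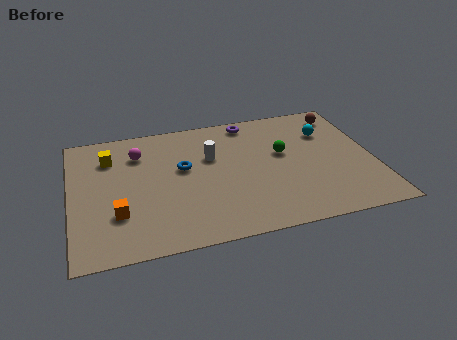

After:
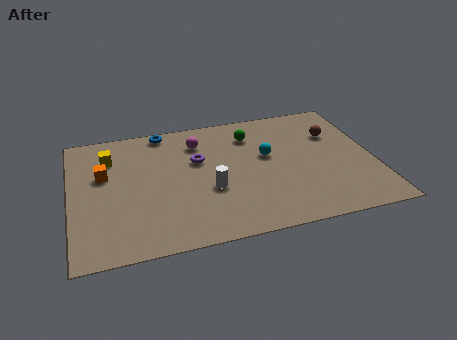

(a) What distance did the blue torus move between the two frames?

3.0

The blue torus was near (5.0, 5.2) before and (4.3, 8.1) after, so it travelled √(0.7² + 2.9²) ≈ 3.0 units.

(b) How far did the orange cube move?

2.8

From (2.0, 2.7) to (1.5, 5.5), the orange cube covered √(0.5² + 2.8²) ≈ 2.8 units.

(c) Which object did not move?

the yellow cube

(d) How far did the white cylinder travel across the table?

2.3

The white cylinder was near (6.3, 5.7) before and (6.1, 3.4) after, so it travelled √(0.2² + 2.3²) ≈ 2.3 units.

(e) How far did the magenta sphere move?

2.7

The magenta sphere moved from about (3.1, 6.7) to (5.8, 6.9), a distance of √(2.7² + 0.2²) ≈ 2.7.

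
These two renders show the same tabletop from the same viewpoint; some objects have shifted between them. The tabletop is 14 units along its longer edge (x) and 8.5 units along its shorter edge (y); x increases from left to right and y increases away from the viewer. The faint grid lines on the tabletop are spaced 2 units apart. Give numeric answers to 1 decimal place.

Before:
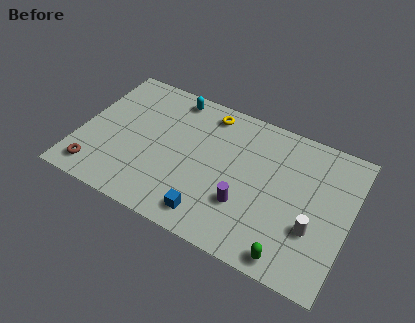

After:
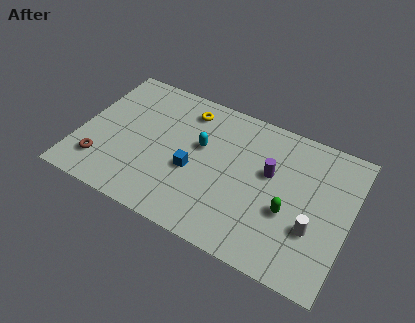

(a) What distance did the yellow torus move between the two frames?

1.1

The yellow torus was near (6.3, 7.3) before and (5.2, 7.0) after, so it travelled √(1.1² + 0.3²) ≈ 1.1 units.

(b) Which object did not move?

the white cylinder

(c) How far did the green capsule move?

2.4

The green capsule was near (11.4, 0.9) before and (11.0, 3.3) after, so it travelled √(0.4² + 2.4²) ≈ 2.4 units.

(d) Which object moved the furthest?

the cyan capsule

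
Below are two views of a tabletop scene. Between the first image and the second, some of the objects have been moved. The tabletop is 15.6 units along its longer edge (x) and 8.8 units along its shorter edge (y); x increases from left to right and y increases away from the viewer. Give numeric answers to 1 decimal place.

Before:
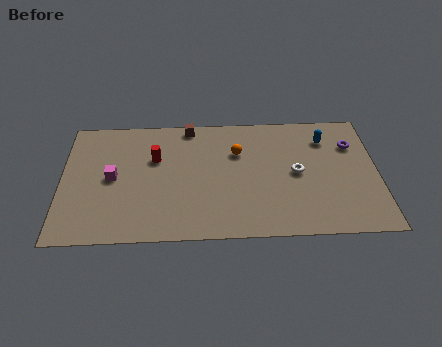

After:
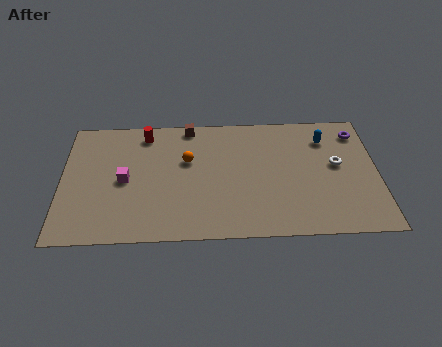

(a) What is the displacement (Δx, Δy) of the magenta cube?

(0.6, -0.2)

The magenta cube was at about (2.5, 4.4) and moved to about (3.1, 4.2).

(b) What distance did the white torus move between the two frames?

2.1

The white torus was near (11.6, 4.4) before and (13.6, 4.9) after, so it travelled √(2.0² + 0.5²) ≈ 2.1 units.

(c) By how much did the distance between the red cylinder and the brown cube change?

-0.6

Before: roughly 2.9 units apart; after: 2.3. That's 0.6 units closer together.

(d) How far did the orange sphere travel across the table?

2.5

The orange sphere moved from about (8.7, 6.0) to (6.2, 5.5), a distance of √(2.5² + 0.5²) ≈ 2.5.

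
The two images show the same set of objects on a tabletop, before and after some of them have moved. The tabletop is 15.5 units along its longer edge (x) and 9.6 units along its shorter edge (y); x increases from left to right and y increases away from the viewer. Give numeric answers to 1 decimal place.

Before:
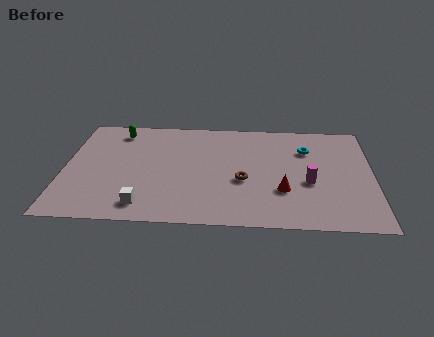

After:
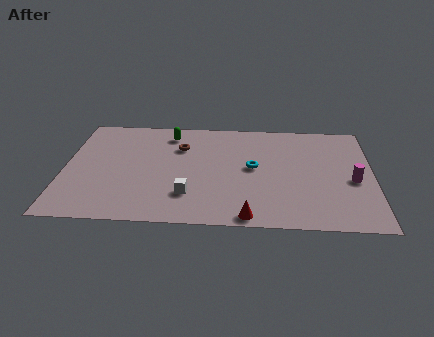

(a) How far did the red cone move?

2.9

From (11.0, 3.1) to (9.3, 0.8), the red cone covered √(1.7² + 2.3²) ≈ 2.9 units.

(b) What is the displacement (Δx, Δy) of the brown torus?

(-3.2, 2.9)

The brown torus started near (9.0, 3.9) and ended near (5.8, 6.8).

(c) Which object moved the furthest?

the brown torus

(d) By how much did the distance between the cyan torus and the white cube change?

-5.6

Before: roughly 9.7 units apart; after: 4.1. That's 5.6 units closer together.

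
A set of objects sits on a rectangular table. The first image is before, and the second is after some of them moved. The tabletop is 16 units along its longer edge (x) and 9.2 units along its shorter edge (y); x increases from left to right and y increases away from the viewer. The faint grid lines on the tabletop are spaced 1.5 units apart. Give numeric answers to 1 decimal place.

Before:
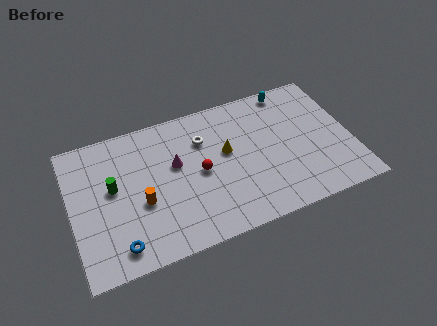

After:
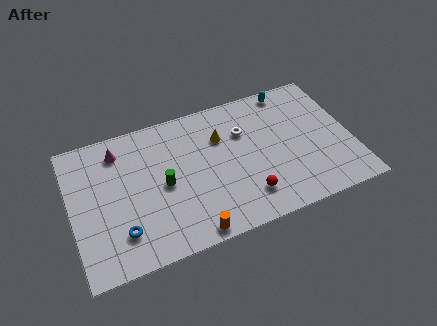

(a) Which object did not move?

the cyan capsule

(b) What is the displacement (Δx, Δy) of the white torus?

(2.3, -0.3)

From the two frames, the white torus sits at roughly (7.7, 6.6) before and (10.0, 6.3) after.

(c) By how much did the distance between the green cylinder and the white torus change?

-0.3

The distance was about 5.5 in the first image and 5.2 in the second, so they moved 0.3 units closer together.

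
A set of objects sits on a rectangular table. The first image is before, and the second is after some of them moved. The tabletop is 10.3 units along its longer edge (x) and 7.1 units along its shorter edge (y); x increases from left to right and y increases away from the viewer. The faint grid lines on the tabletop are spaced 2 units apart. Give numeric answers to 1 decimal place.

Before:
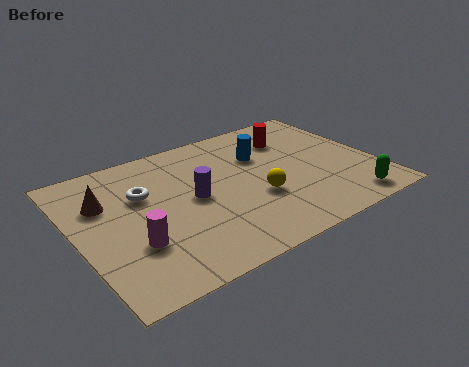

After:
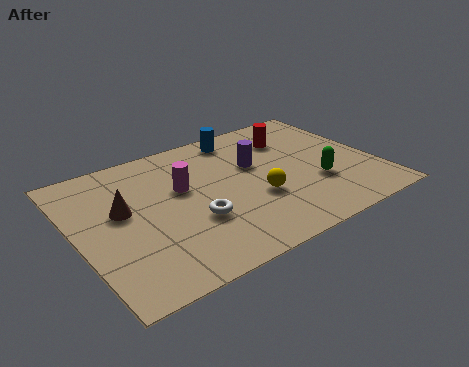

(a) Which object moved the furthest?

the magenta cylinder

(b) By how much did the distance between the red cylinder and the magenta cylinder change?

-2.6

Before: roughly 6.8 units apart; after: 4.2. That's 2.6 units closer together.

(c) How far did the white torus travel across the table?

2.5

The white torus was near (2.4, 4.6) before and (3.8, 2.5) after, so it travelled √(1.4² + 2.1²) ≈ 2.5 units.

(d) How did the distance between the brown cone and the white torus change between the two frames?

+1.4

They were about 1.3 units apart before and 2.7 after — 1.4 units further apart.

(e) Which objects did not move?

the yellow sphere and the red cylinder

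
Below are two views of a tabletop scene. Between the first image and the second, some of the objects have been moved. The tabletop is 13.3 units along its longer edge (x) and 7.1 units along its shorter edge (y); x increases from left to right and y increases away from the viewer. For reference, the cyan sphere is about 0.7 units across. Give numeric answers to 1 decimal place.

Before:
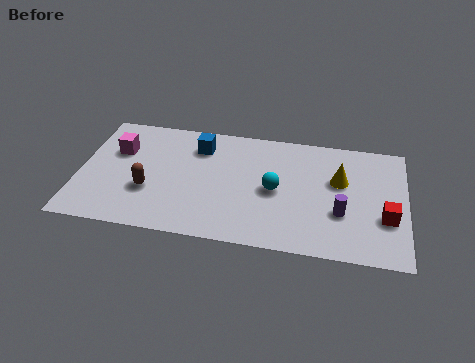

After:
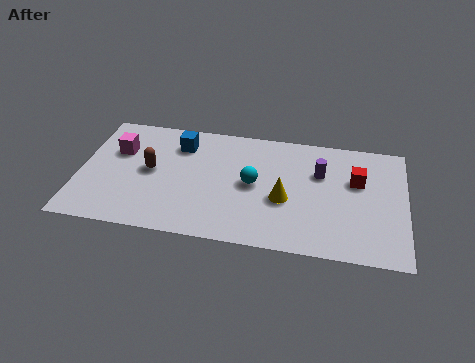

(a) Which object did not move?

the magenta cube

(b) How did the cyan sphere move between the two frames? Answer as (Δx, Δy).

(-0.9, 0.2)

The cyan sphere was at about (8.0, 3.4) and moved to about (7.1, 3.6).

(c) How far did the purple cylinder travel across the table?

2.4

The purple cylinder moved from about (10.7, 2.5) to (9.8, 4.7), a distance of √(0.9² + 2.2²) ≈ 2.4.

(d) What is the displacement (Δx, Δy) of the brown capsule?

(0.0, 1.2)

The brown capsule was at about (2.9, 2.5) and moved to about (2.9, 3.7).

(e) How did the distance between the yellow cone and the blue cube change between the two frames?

-0.8

Before: roughly 5.9 units apart; after: 5.1. That's 0.8 units closer together.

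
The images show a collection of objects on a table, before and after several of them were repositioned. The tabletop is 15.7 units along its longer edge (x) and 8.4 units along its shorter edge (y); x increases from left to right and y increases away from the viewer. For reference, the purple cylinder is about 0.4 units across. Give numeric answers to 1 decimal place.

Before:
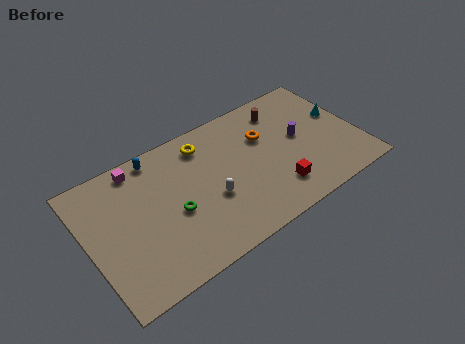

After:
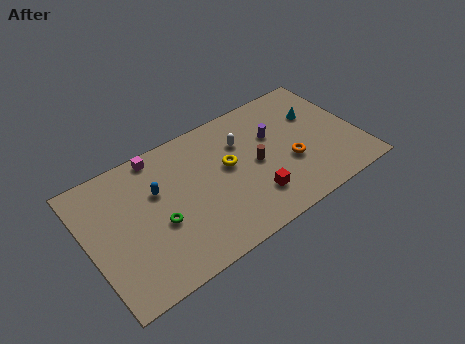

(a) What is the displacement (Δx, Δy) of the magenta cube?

(1.2, 0.2)

The magenta cube started near (3.3, 7.4) and ended near (4.5, 7.6).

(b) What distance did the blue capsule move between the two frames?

2.1

The blue capsule was near (4.4, 7.5) before and (4.1, 5.4) after, so it travelled √(0.3² + 2.1²) ≈ 2.1 units.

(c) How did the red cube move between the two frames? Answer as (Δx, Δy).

(-1.3, 0.2)

From the two frames, the red cube sits at roughly (10.5, 1.9) before and (9.2, 2.1) after.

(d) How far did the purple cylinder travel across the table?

1.7

The purple cylinder moved from about (12.4, 4.5) to (11.0, 5.4), a distance of √(1.4² + 0.9²) ≈ 1.7.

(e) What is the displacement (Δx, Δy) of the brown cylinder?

(-2.1, -2.7)

The brown cylinder was at about (11.8, 6.8) and moved to about (9.7, 4.1).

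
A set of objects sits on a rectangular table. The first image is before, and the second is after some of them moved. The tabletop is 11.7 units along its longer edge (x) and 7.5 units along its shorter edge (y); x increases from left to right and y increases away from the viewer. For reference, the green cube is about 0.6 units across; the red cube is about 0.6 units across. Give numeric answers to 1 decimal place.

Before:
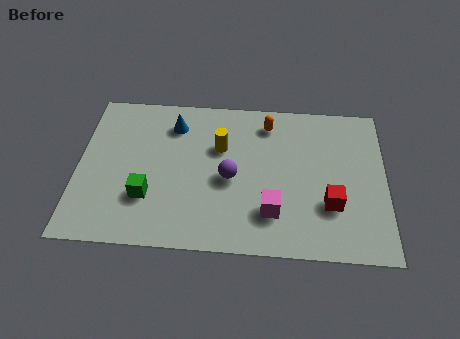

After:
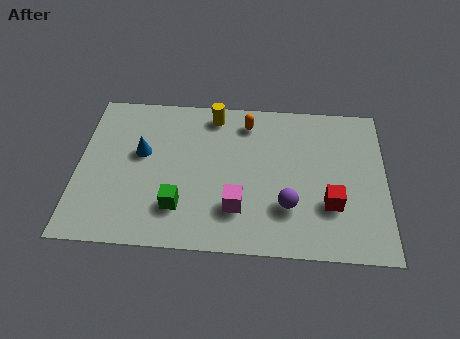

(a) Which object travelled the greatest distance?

the purple sphere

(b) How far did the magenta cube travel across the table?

1.3

The magenta cube was near (7.4, 1.9) before and (6.1, 2.0) after, so it travelled √(1.3² + 0.1²) ≈ 1.3 units.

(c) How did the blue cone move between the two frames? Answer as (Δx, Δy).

(-1.2, -1.5)

The blue cone started near (3.6, 5.9) and ended near (2.4, 4.4).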